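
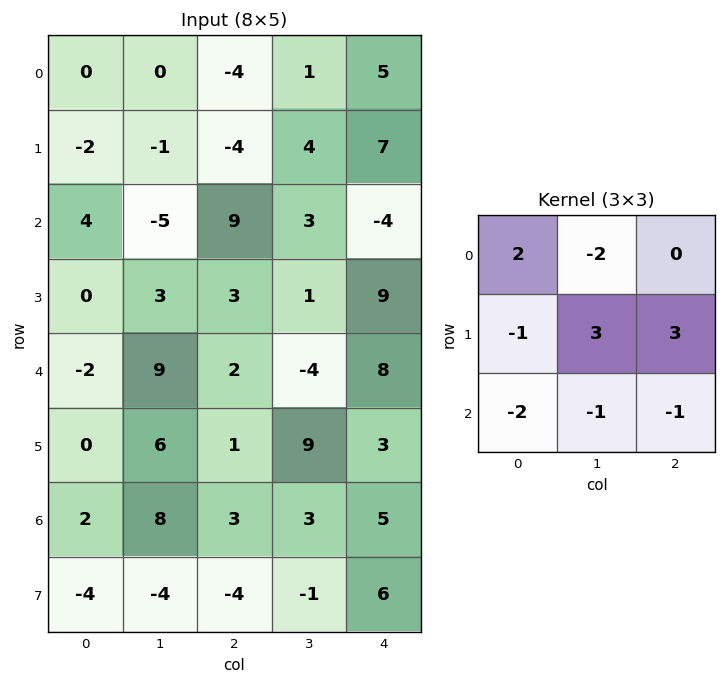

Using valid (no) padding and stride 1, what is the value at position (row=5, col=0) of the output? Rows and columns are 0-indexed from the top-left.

The receptive field on the input at this output position is [0 6 1 / 2 8 3 / -4 -4 -4]. Elementwise product with the kernel and sum: 0·2 + 6·-2 + 2·-1 + 8·3 + 3·3 + -4·-2 + -4·-1 + -4·-1.

35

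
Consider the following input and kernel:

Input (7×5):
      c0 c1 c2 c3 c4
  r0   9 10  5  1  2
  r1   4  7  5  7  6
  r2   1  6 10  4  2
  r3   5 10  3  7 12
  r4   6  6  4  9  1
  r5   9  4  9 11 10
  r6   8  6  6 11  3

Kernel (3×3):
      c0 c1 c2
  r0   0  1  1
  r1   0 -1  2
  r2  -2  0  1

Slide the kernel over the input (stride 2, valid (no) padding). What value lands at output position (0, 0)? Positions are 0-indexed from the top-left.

The receptive field on the input at this output position is [9 10 5 / 4 7 5 / 1 6 10]. Elementwise product with the kernel and sum: 10·1 + 5·1 + 7·-1 + 5·2 + 1·-2 + 10·1.

26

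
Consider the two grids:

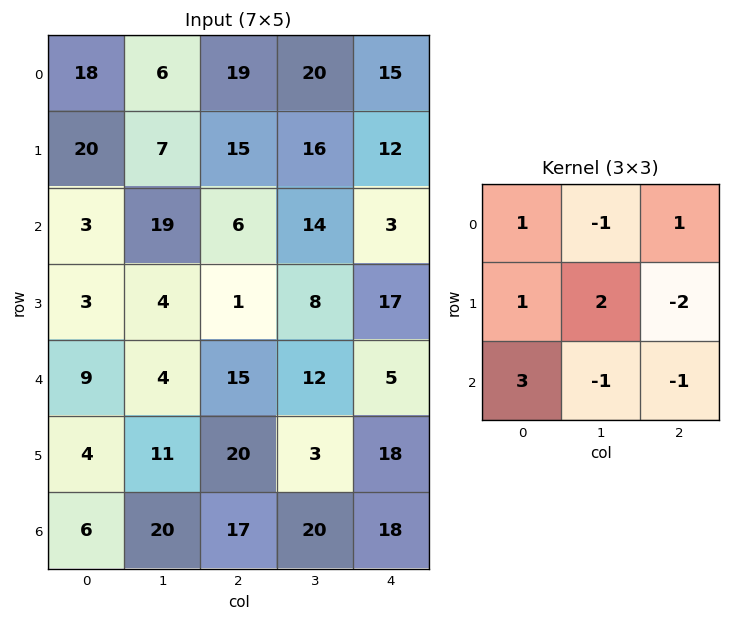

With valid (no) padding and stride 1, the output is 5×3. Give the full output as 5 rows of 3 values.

19 49 38
61 14 17
7 2 6
-32 31 78
-13 69 11

Output[0,0]: The receptive field on the input at this output position is [18 6 19 / 20 7 15 / 3 19 6]. Elementwise product with the kernel and sum: 18·1 + 6·-1 + 19·1 + 20·1 + 7·2 + 15·-2 + 3·3 + 19·-1 + 6·-1.
Output[0,1]: The receptive field on the input at this output position is [6 19 20 / 7 15 16 / 19 6 14]. Elementwise product with the kernel and sum: 6·1 + 19·-1 + 20·1 + 7·1 + 15·2 + 16·-2 + 19·3 + 6·-1 + 14·-1.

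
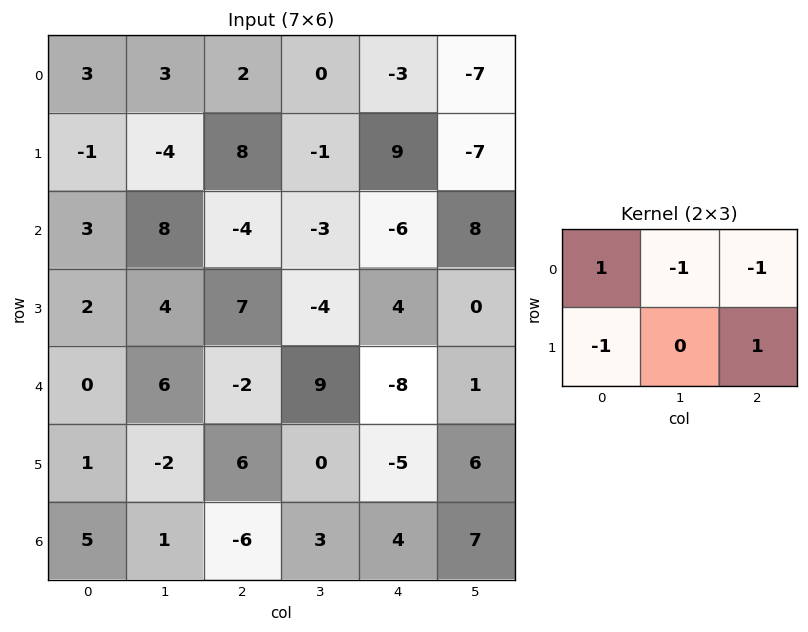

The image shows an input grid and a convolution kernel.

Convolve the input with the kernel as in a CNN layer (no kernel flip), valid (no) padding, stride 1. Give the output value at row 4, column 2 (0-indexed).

-14

The receptive field on the input at this output position is [-2 9 -8 / 6 0 -5]. Elementwise product with the kernel and sum: -2·1 + 9·-1 + -8·-1 + 6·-1 + -5·1.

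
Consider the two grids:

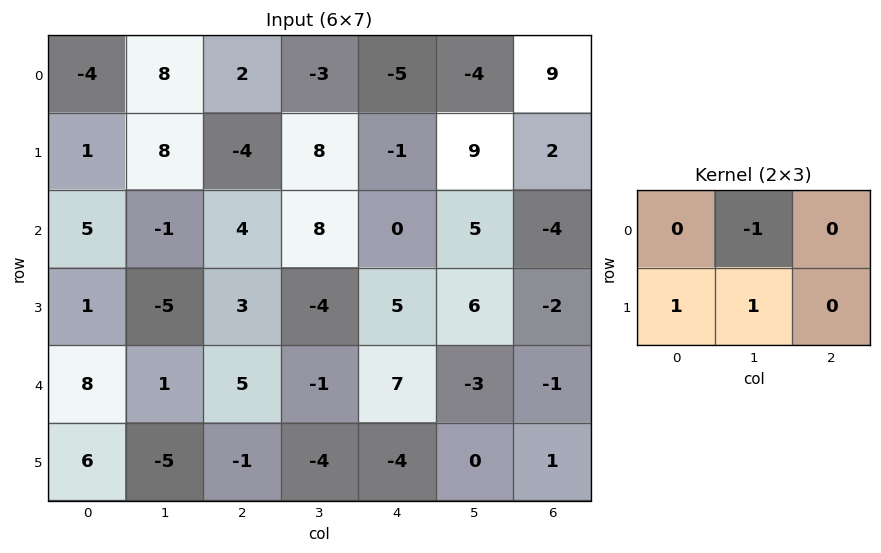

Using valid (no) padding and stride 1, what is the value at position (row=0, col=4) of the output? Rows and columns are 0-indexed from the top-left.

12

The receptive field on the input at this output position is [-5 -4 9 / -1 9 2]. Elementwise product with the kernel and sum: -4·-1 + -1·1 + 9·1.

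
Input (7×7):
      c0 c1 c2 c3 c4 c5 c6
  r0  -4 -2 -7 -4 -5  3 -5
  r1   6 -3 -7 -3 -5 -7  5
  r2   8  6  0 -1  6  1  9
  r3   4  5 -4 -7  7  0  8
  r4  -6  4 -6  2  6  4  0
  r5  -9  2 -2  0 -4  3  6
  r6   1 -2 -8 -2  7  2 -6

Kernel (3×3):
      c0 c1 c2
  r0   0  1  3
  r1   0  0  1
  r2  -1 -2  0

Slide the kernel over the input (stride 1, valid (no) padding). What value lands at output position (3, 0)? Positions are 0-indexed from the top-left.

-8

The receptive field on the input at this output position is [4 5 -4 / -6 4 -6 / -9 2 -2]. Elementwise product with the kernel and sum: 5·1 + -4·3 + -6·1 + -9·-1 + 2·-2.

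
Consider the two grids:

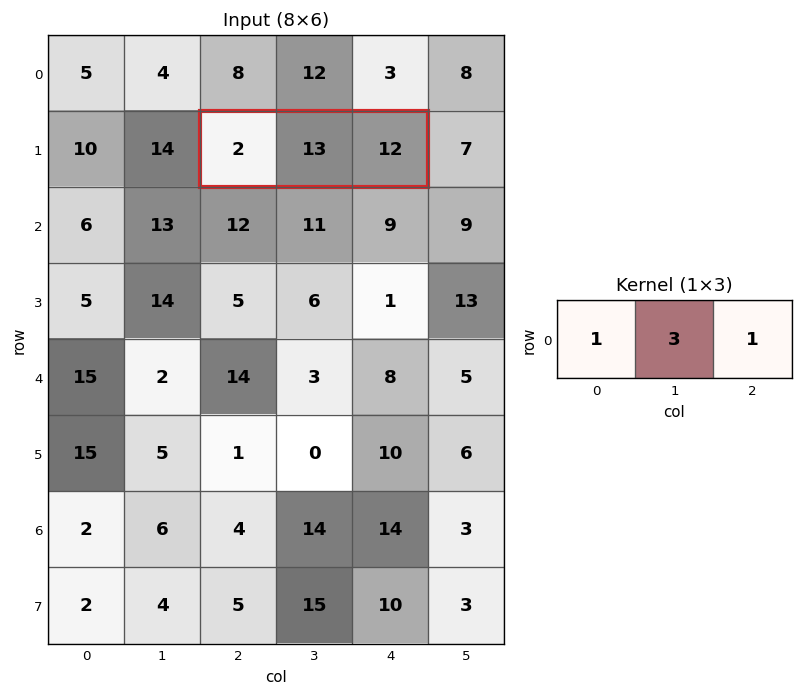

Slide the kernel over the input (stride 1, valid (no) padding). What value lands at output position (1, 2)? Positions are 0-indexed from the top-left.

53

The receptive field on the input at this output position is [2 13 12]. Elementwise product with the kernel and sum: 2·1 + 13·3 + 12·1.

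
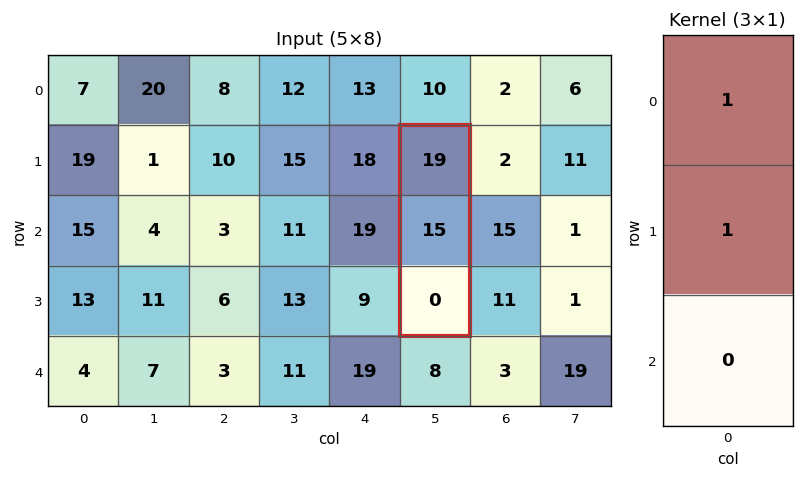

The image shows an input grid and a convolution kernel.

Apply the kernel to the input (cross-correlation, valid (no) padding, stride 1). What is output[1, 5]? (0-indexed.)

34

The receptive field on the input at this output position is [19 / 15 / 0]. Elementwise product with the kernel and sum: 19·1 + 15·1.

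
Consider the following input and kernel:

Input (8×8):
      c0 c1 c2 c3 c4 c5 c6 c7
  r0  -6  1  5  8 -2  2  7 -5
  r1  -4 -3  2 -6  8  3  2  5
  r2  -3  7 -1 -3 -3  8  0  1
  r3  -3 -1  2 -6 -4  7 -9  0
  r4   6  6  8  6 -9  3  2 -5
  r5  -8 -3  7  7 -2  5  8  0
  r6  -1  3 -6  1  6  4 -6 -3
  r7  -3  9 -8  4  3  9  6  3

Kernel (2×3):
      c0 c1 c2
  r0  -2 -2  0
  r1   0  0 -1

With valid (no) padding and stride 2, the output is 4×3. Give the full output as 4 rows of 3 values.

8 -34 -2
-10 12 -1
-31 -26 4
4 7 -26

Output[0,0]: The receptive field on the input at this output position is [-6 1 5 / -4 -3 2]. Elementwise product with the kernel and sum: -6·-2 + 1·-2 + 2·-1.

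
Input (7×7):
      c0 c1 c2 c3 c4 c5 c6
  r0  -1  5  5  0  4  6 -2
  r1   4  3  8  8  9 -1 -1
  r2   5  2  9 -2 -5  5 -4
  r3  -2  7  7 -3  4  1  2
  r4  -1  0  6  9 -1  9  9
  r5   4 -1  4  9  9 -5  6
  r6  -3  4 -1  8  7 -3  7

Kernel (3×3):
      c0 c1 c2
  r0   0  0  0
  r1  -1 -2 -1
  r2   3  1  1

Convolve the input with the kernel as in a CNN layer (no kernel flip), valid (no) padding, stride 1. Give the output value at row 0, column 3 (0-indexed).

-31

The receptive field on the input at this output position is [0 4 6 / 8 9 -1 / -2 -5 5]. Elementwise product with the kernel and sum: 8·-1 + 9·-2 + -1·-1 + -2·3 + -5·1 + 5·1.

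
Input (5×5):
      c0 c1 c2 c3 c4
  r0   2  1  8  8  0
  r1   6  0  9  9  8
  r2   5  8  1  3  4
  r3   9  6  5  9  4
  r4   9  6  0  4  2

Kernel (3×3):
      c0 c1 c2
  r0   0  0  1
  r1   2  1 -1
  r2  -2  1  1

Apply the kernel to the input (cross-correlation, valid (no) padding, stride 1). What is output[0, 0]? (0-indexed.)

10

The receptive field on the input at this output position is [2 1 8 / 6 0 9 / 5 8 1]. Elementwise product with the kernel and sum: 8·1 + 6·2 + 0·1 + 9·-1 + 5·-2 + 8·1 + 1·1.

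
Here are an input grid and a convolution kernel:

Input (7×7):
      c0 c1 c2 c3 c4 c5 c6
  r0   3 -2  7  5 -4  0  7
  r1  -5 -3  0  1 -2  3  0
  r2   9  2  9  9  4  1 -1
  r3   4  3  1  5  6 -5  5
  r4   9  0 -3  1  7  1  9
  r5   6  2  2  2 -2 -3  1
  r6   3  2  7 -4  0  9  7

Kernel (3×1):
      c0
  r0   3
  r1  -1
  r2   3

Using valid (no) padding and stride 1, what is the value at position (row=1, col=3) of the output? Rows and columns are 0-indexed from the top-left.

The receptive field on the input at this output position is [1 / 9 / 5]. Elementwise product with the kernel and sum: 1·3 + 9·-1 + 5·3.

9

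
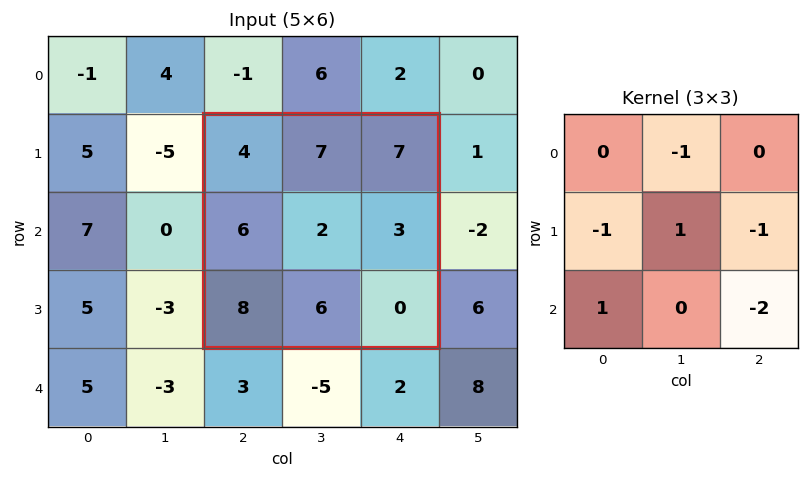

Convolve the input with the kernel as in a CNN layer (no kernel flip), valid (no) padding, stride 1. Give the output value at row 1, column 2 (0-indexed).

-6

The receptive field on the input at this output position is [4 7 7 / 6 2 3 / 8 6 0]. Elementwise product with the kernel and sum: 7·-1 + 6·-1 + 2·1 + 3·-1 + 8·1 + 0·-2.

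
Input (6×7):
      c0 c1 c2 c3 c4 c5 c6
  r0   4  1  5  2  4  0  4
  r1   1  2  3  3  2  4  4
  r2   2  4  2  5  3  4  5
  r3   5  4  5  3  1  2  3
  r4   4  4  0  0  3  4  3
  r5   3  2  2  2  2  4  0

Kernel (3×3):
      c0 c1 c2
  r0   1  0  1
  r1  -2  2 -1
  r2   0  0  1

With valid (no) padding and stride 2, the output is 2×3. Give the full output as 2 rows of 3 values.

10 10 13
-3 3 10

Output[0,0]: The receptive field on the input at this output position is [4 1 5 / 1 2 3 / 2 4 2]. Elementwise product with the kernel and sum: 4·1 + 5·1 + 1·-2 + 2·2 + 3·-1 + 2·1.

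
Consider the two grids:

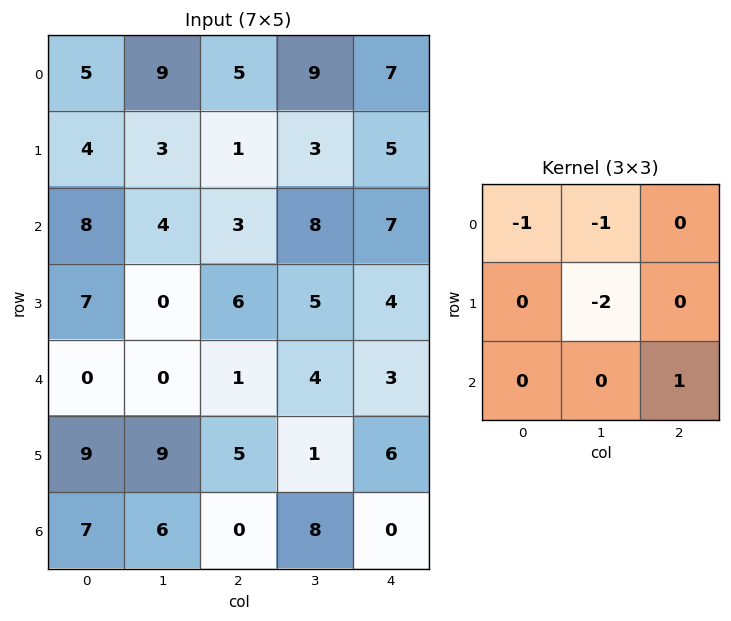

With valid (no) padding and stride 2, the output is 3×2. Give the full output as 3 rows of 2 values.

-17 -13
-11 -18
-18 -7

Output[0,0]: The receptive field on the input at this output position is [5 9 5 / 4 3 1 / 8 4 3]. Elementwise product with the kernel and sum: 5·-1 + 9·-1 + 3·-2 + 3·1.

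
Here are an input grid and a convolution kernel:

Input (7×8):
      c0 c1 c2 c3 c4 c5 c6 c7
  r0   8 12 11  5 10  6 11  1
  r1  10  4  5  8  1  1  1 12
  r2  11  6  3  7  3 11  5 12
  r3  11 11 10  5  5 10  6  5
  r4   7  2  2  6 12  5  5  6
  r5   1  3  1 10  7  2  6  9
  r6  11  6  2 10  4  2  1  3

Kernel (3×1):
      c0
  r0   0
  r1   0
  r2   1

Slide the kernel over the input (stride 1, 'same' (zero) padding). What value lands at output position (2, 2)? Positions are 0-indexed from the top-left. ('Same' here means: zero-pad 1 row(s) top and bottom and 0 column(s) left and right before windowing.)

10

The receptive field on the zero-padded input at this output position is [5 / 3 / 10]. Elementwise product with the kernel and sum: 10·1.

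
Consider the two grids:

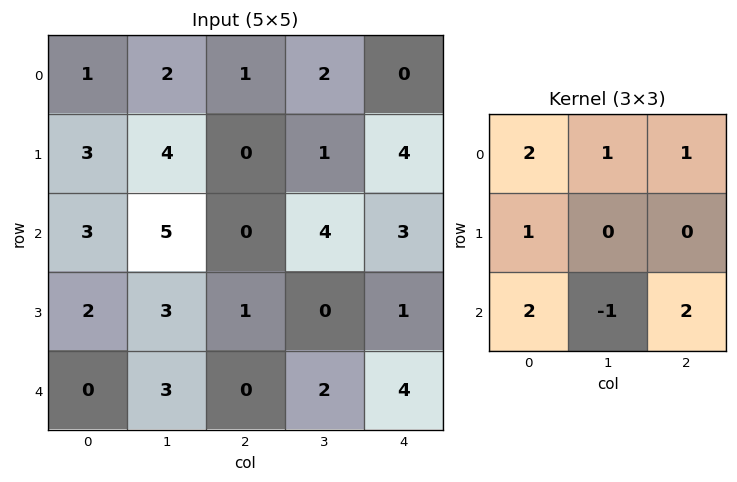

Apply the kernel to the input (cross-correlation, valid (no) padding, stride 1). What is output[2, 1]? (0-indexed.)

The receptive field on the input at this output position is [5 0 4 / 3 1 0 / 3 0 2]. Elementwise product with the kernel and sum: 5·2 + 0·1 + 4·1 + 3·1 + 3·2 + 0·-1 + 2·2.

27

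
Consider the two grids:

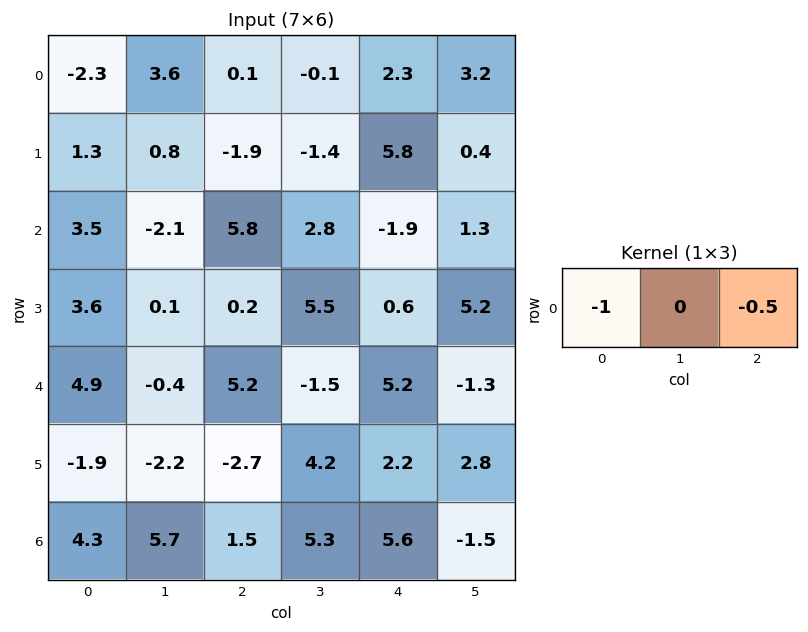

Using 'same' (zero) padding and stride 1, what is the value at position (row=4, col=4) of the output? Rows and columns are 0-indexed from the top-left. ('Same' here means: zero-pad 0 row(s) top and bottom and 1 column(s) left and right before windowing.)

2.15

The receptive field on the zero-padded input at this output position is [-1.5 5.2 -1.3]. Elementwise product with the kernel and sum: -1.5·-1 + -1.3·-0.5.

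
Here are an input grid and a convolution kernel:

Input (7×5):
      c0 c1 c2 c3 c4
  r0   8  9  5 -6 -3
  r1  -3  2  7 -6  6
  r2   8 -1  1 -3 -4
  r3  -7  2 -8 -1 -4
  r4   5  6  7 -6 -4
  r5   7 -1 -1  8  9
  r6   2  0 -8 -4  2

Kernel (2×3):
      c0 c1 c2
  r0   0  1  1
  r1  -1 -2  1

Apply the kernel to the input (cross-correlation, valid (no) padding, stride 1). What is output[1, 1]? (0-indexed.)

-3

The receptive field on the input at this output position is [2 7 -6 / -1 1 -3]. Elementwise product with the kernel and sum: 7·1 + -6·1 + -1·-1 + 1·-2 + -3·1.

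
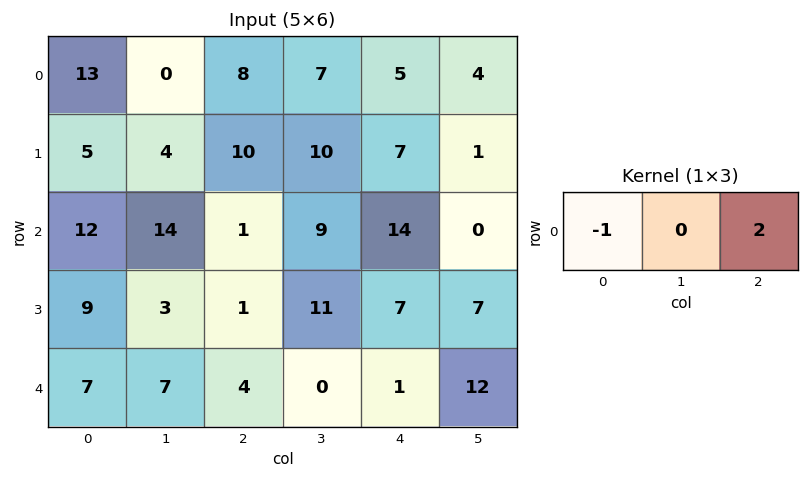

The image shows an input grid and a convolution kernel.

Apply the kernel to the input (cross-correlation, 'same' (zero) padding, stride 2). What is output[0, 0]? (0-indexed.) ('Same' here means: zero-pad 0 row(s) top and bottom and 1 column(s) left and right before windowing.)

The receptive field on the zero-padded input at this output position is [0 13 0]. Elementwise product with the kernel and sum: 0·-1 + 0·2.

0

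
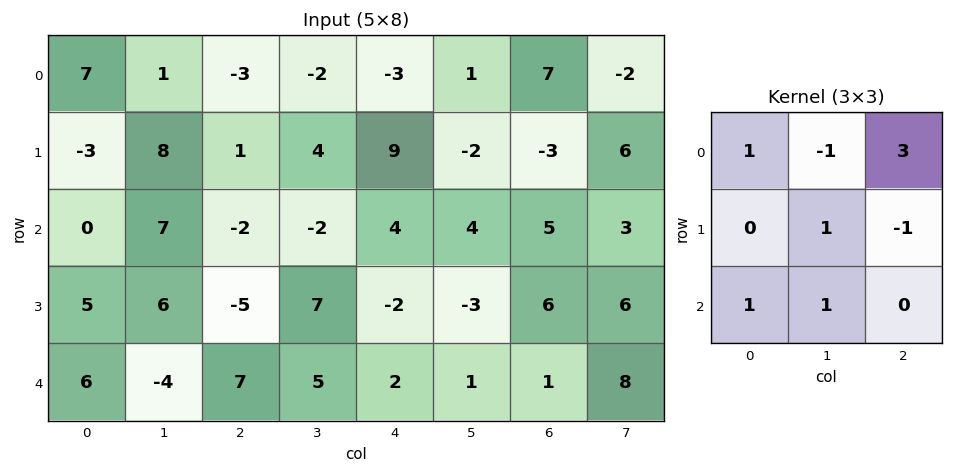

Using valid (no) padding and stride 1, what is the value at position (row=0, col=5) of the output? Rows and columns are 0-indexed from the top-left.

The receptive field on the input at this output position is [1 7 -2 / -2 -3 6 / 4 5 3]. Elementwise product with the kernel and sum: 1·1 + 7·-1 + -2·3 + -3·1 + 6·-1 + 4·1 + 5·1.

-12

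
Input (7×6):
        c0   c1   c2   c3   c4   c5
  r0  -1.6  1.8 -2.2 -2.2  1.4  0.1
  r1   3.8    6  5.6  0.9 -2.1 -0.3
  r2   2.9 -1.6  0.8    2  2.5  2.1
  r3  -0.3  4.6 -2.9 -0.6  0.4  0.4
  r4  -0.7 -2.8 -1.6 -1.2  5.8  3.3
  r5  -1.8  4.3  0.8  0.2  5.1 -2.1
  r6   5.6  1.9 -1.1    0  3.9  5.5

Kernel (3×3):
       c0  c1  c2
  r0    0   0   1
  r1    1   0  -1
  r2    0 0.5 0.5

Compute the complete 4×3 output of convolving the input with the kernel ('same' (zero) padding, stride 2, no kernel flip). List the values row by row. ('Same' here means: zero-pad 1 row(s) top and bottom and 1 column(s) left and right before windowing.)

3.1 7.25 -3.5
9.75 -4.45 -0
8.65 -1.7 -2.6
2.4 2.1 -7.6

Output[0,0]: The receptive field on the zero-padded input at this output position is [0 0 0 / 0 -1.6 1.8 / 0 3.8 6]. Elementwise product with the kernel and sum: 0·1 + 0·1 + 1.8·-1 + 3.8·0.5 + 6·0.5.
Output[0,1]: The receptive field on the zero-padded input at this output position is [0 0 0 / 1.8 -2.2 -2.2 / 6 5.6 0.9]. Elementwise product with the kernel and sum: 0·1 + 1.8·1 + -2.2·-1 + 5.6·0.5 + 0.9·0.5.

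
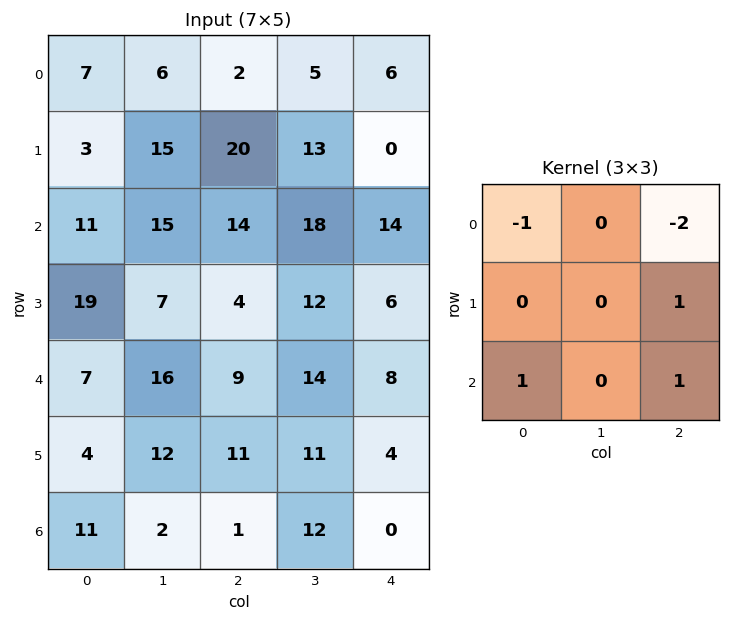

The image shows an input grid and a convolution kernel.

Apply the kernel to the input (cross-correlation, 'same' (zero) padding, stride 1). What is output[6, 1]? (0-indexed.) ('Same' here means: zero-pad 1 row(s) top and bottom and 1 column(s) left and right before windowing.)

-25

The receptive field on the zero-padded input at this output position is [4 12 11 / 11 2 1 / 0 0 0]. Elementwise product with the kernel and sum: 4·-1 + 11·-2 + 1·1 + 0·1 + 0·1.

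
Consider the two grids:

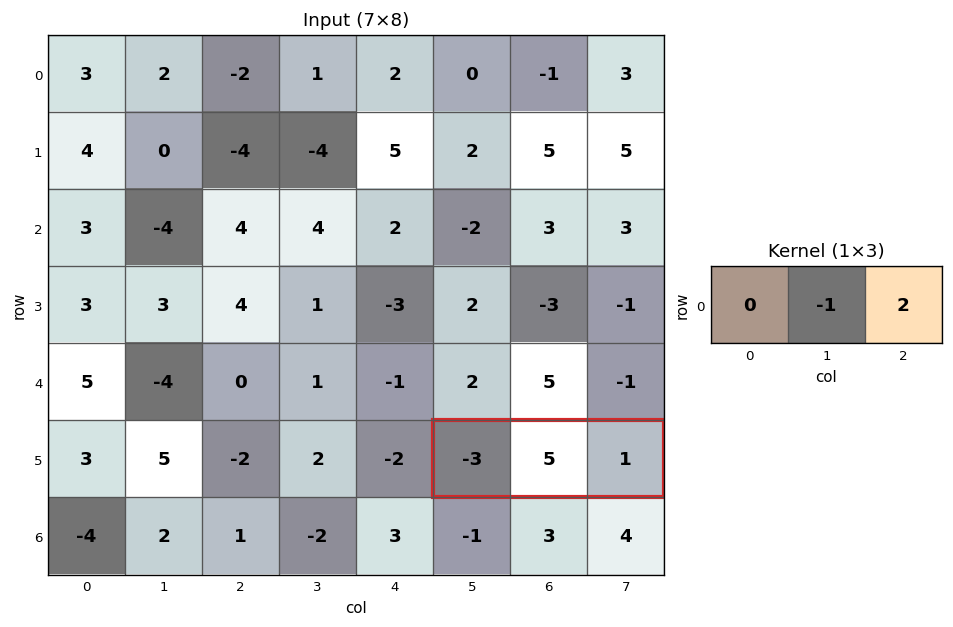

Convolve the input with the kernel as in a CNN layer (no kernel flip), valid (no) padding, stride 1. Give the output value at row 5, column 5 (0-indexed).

The receptive field on the input at this output position is [-3 5 1]. Elementwise product with the kernel and sum: 5·-1 + 1·2.

-3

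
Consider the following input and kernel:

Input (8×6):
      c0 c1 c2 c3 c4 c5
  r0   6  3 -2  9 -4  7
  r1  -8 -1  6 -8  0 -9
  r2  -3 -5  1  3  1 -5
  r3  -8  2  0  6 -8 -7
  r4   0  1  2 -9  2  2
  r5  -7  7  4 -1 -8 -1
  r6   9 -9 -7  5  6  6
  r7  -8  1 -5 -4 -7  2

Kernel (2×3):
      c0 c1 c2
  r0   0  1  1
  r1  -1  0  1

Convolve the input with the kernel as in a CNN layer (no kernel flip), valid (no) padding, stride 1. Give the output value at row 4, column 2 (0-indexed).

-19

The receptive field on the input at this output position is [2 -9 2 / 4 -1 -8]. Elementwise product with the kernel and sum: -9·1 + 2·1 + 4·-1 + -8·1.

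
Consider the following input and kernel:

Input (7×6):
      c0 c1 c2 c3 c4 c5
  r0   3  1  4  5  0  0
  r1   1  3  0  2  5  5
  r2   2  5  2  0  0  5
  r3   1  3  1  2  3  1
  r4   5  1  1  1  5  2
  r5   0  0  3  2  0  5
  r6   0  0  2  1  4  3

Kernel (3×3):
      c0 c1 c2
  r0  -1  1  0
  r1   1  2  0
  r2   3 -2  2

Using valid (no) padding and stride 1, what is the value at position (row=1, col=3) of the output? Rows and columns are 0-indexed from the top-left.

5

The receptive field on the input at this output position is [2 5 5 / 0 0 5 / 2 3 1]. Elementwise product with the kernel and sum: 2·-1 + 5·1 + 0·1 + 0·2 + 2·3 + 3·-2 + 1·2.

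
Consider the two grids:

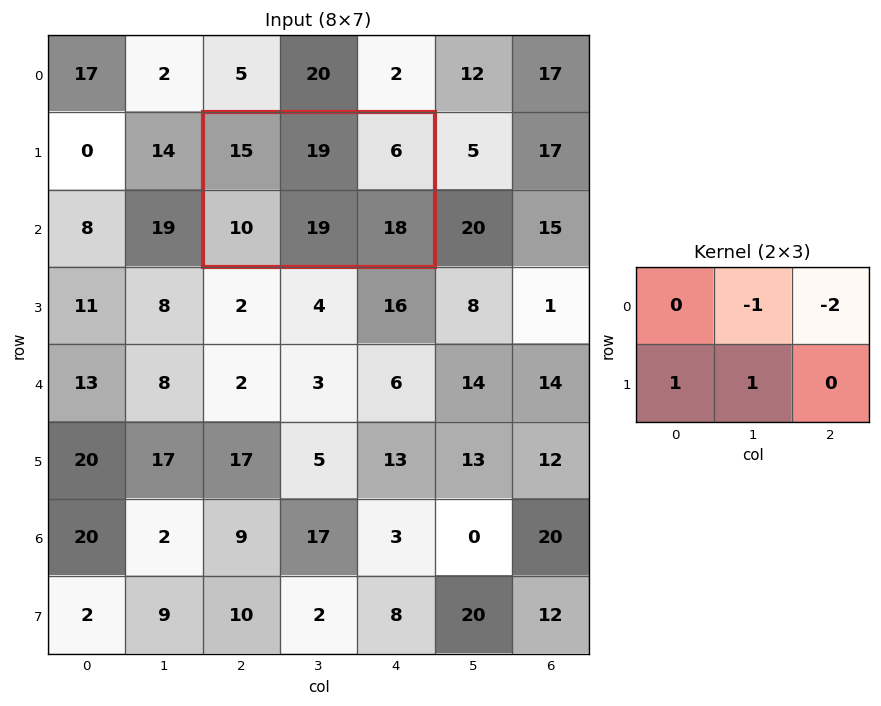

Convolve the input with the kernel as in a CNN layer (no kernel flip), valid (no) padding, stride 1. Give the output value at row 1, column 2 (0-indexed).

The receptive field on the input at this output position is [15 19 6 / 10 19 18]. Elementwise product with the kernel and sum: 19·-1 + 6·-2 + 10·1 + 19·1.

-2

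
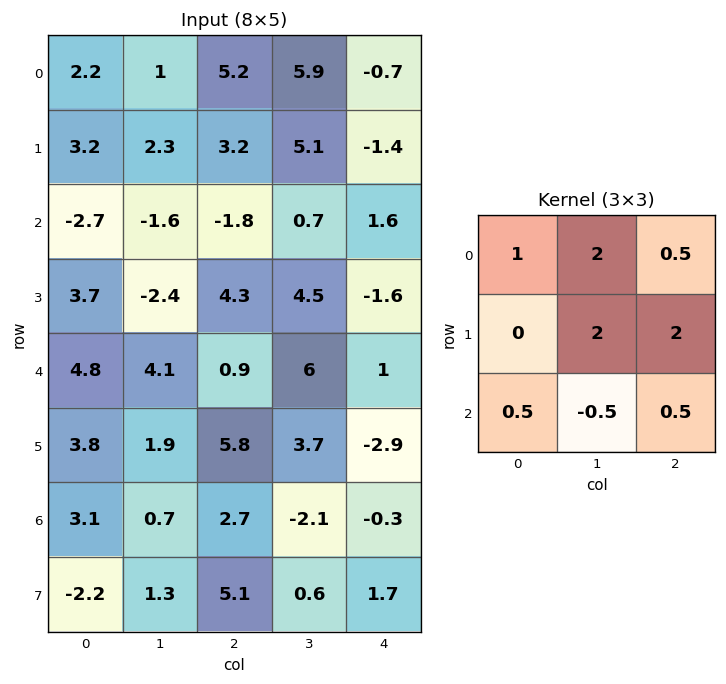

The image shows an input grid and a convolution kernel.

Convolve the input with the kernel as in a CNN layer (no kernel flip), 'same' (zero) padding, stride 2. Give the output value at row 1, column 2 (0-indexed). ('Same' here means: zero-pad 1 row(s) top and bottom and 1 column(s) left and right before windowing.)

The receptive field on the zero-padded input at this output position is [5.1 -1.4 0 / 0.7 1.6 0 / 4.5 -1.6 0]. Elementwise product with the kernel and sum: 5.1·1 + -1.4·2 + 0·0.5 + 1.6·2 + 0·2 + 4.5·0.5 + -1.6·-0.5 + 0·0.5.

8.55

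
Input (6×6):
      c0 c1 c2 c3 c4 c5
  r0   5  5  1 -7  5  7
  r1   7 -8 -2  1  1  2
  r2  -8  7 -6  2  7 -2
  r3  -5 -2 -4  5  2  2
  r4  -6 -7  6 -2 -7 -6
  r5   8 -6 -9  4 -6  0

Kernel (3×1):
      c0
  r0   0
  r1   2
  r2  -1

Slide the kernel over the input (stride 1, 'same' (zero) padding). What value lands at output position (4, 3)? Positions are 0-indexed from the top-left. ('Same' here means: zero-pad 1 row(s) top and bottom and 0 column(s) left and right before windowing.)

The receptive field on the zero-padded input at this output position is [5 / -2 / 4]. Elementwise product with the kernel and sum: -2·2 + 4·-1.

-8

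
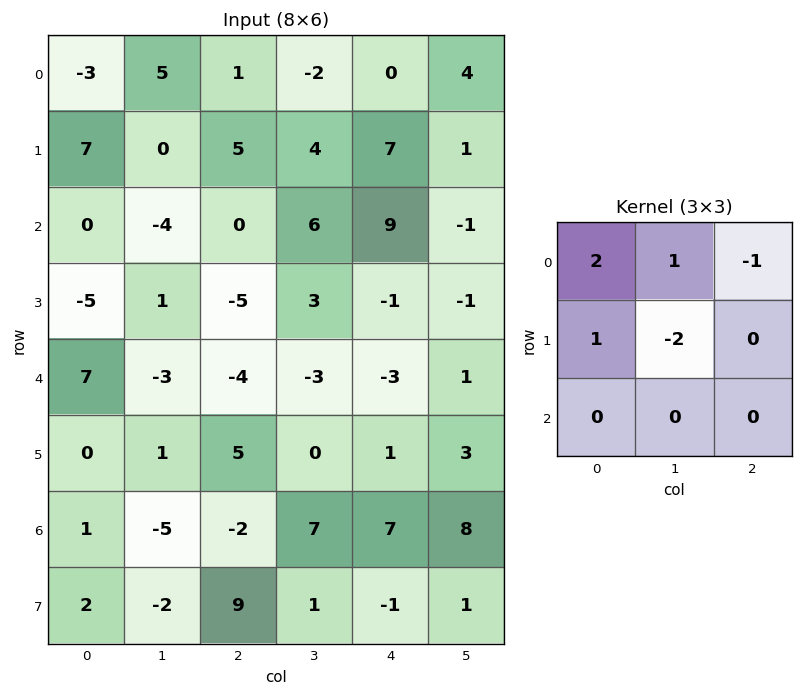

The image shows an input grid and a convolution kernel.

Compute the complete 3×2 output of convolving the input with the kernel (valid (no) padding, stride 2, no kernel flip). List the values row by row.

Output[0,0]: The receptive field on the input at this output position is [-3 5 1 / 7 0 5 / 0 -4 0]. Elementwise product with the kernel and sum: -3·2 + 5·1 + 1·-1 + 7·1 + 0·-2.
Output[0,1]: The receptive field on the input at this output position is [1 -2 0 / 5 4 7 / 0 6 9]. Elementwise product with the kernel and sum: 1·2 + -2·1 + 0·-1 + 5·1 + 4·-2.

5 -3
-11 -14
13 -3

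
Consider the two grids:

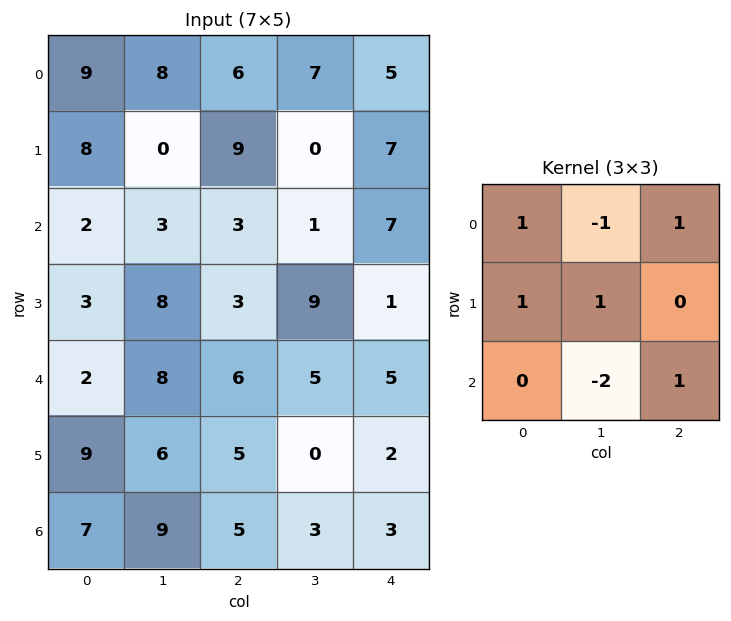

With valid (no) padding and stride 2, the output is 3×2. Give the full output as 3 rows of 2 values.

Output[0,0]: The receptive field on the input at this output position is [9 8 6 / 8 0 9 / 2 3 3]. Elementwise product with the kernel and sum: 9·1 + 8·-1 + 6·1 + 8·1 + 0·1 + 3·-2 + 3·1.
Output[0,1]: The receptive field on the input at this output position is [6 7 5 / 9 0 7 / 3 1 7]. Elementwise product with the kernel and sum: 6·1 + 7·-1 + 5·1 + 9·1 + 0·1 + 1·-2 + 7·1.

12 18
3 16
2 8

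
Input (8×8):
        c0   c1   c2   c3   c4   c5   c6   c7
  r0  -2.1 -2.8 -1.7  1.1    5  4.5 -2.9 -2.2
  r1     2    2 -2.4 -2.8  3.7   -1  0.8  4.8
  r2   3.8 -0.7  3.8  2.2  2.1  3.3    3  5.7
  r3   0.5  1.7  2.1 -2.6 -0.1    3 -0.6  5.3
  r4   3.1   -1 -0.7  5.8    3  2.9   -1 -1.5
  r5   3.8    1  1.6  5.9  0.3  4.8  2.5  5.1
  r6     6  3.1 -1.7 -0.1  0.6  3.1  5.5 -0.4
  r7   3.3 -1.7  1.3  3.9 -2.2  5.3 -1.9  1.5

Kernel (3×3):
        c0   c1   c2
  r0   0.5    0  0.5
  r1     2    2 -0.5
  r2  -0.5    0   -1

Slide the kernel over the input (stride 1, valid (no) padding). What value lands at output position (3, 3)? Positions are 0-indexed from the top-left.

8.6

The receptive field on the input at this output position is [-2.6 -0.1 3 / 5.8 3 2.9 / 5.9 0.3 4.8]. Elementwise product with the kernel and sum: -2.6·0.5 + 3·0.5 + 5.8·2 + 3·2 + 2.9·-0.5 + 5.9·-0.5 + 4.8·-1.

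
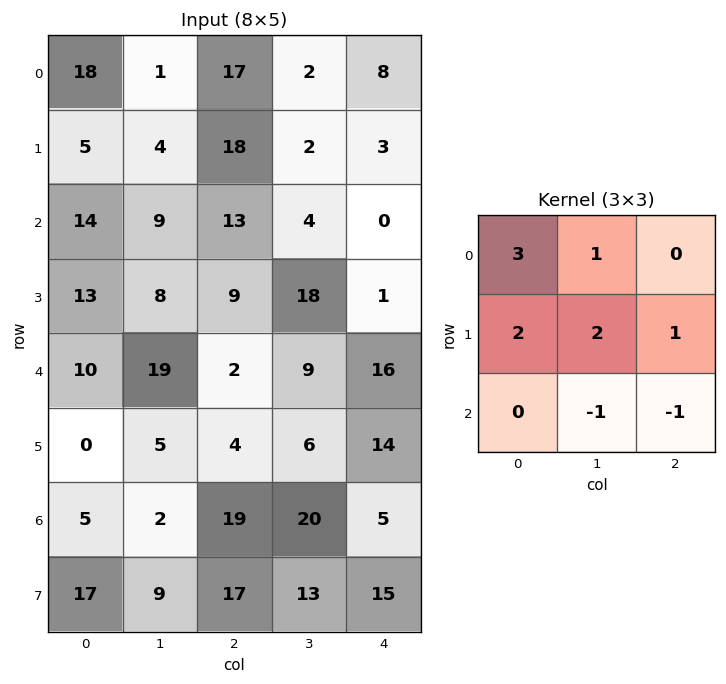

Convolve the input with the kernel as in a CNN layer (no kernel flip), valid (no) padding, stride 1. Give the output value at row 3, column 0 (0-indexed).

98

The receptive field on the input at this output position is [13 8 9 / 10 19 2 / 0 5 4]. Elementwise product with the kernel and sum: 13·3 + 8·1 + 10·2 + 19·2 + 2·1 + 5·-1 + 4·-1.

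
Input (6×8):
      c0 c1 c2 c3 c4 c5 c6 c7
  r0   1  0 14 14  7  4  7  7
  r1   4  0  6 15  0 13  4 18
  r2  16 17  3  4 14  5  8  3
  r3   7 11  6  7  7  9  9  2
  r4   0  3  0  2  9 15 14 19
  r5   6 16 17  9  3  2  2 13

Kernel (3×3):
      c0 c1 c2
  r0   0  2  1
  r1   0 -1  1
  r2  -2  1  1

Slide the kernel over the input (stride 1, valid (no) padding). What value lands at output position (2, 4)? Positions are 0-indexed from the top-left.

The receptive field on the input at this output position is [14 5 8 / 7 9 9 / 9 15 14]. Elementwise product with the kernel and sum: 5·2 + 8·1 + 9·-1 + 9·1 + 9·-2 + 15·1 + 14·1.

29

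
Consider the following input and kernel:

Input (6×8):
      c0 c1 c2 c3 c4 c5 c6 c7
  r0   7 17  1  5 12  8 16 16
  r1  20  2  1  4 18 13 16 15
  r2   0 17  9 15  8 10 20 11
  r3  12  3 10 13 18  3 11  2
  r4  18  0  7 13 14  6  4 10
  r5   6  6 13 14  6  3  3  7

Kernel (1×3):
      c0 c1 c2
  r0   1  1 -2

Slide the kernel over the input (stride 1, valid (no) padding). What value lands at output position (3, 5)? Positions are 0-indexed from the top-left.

10

The receptive field on the input at this output position is [3 11 2]. Elementwise product with the kernel and sum: 3·1 + 11·1 + 2·-2.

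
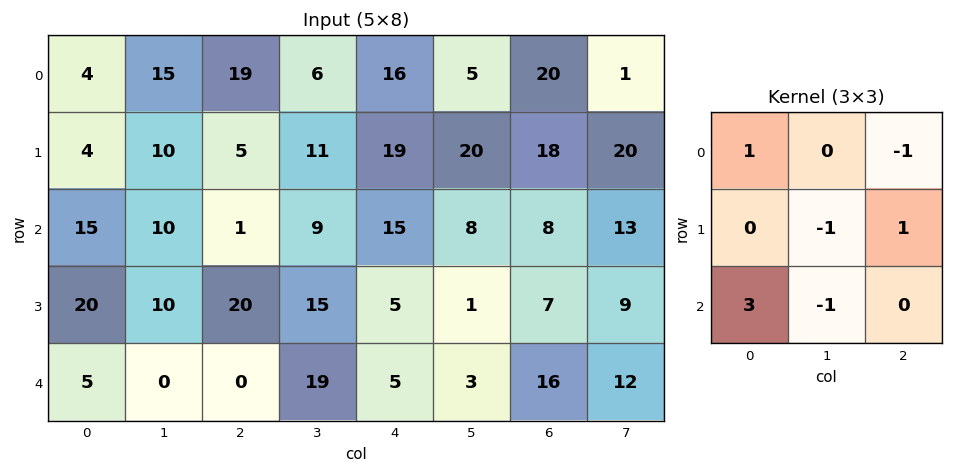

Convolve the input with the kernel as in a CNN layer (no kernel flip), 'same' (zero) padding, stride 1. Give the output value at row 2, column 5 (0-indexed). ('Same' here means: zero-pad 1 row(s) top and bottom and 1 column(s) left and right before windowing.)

The receptive field on the zero-padded input at this output position is [19 20 18 / 15 8 8 / 5 1 7]. Elementwise product with the kernel and sum: 19·1 + 18·-1 + 8·-1 + 8·1 + 5·3 + 1·-1.

15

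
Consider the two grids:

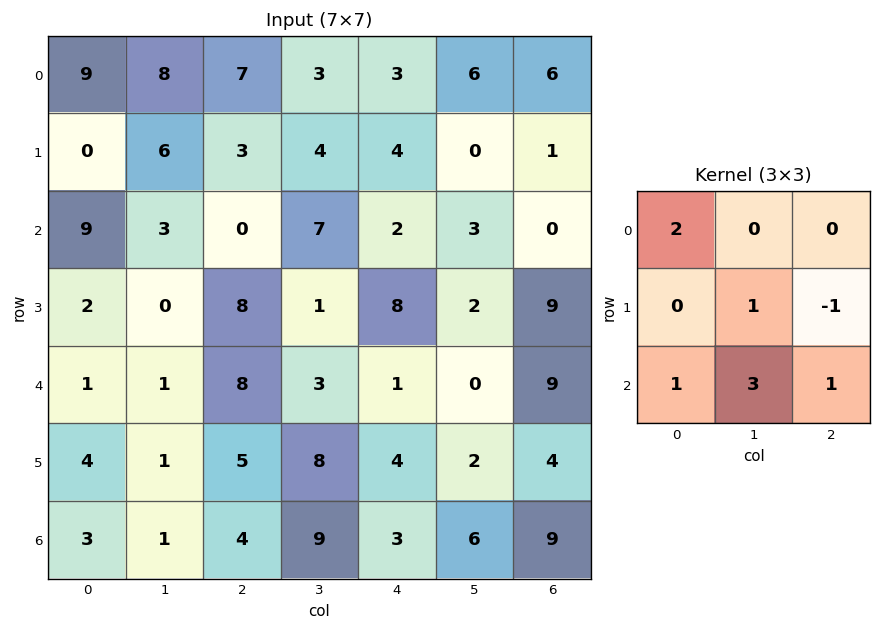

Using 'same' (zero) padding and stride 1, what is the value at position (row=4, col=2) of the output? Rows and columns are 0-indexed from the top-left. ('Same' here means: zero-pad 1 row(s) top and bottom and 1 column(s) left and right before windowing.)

29

The receptive field on the zero-padded input at this output position is [0 8 1 / 1 8 3 / 1 5 8]. Elementwise product with the kernel and sum: 0·2 + 8·1 + 3·-1 + 1·1 + 5·3 + 8·1.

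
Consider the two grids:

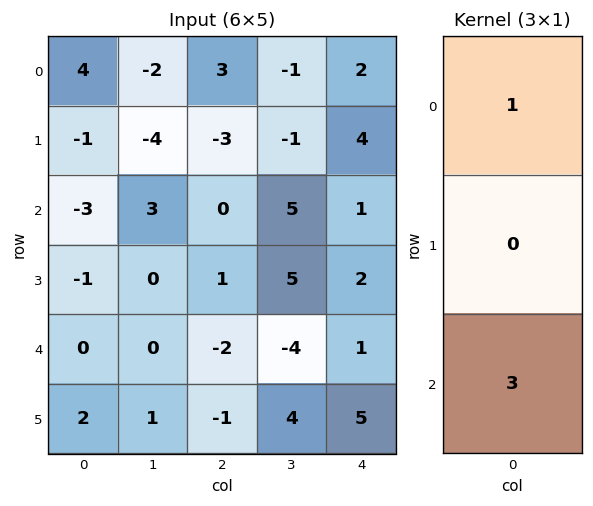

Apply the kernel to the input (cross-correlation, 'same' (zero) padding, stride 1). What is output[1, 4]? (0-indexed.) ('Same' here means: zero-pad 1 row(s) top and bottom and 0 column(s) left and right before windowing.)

5

The receptive field on the zero-padded input at this output position is [2 / 4 / 1]. Elementwise product with the kernel and sum: 2·1 + 1·3.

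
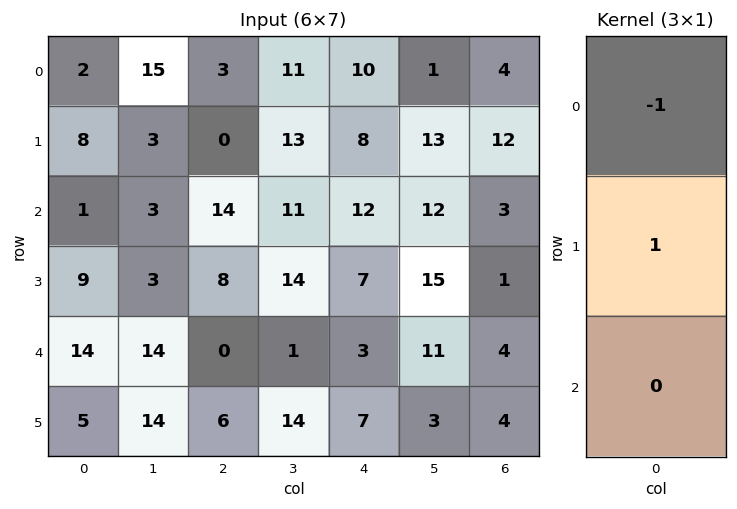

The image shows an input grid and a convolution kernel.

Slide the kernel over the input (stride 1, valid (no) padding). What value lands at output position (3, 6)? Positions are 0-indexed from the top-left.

The receptive field on the input at this output position is [1 / 4 / 4]. Elementwise product with the kernel and sum: 1·-1 + 4·1.

3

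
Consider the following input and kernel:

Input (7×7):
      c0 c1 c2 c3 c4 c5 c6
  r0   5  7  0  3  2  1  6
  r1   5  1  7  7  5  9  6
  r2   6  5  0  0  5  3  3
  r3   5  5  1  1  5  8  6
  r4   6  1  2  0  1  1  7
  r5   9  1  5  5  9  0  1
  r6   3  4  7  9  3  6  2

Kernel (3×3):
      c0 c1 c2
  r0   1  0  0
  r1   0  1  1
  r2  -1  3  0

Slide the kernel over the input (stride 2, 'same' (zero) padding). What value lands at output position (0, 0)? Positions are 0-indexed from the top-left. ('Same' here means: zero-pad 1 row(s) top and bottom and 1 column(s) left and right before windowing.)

27

The receptive field on the zero-padded input at this output position is [0 0 0 / 0 5 7 / 0 5 1]. Elementwise product with the kernel and sum: 0·1 + 5·1 + 7·1 + 0·-1 + 5·3.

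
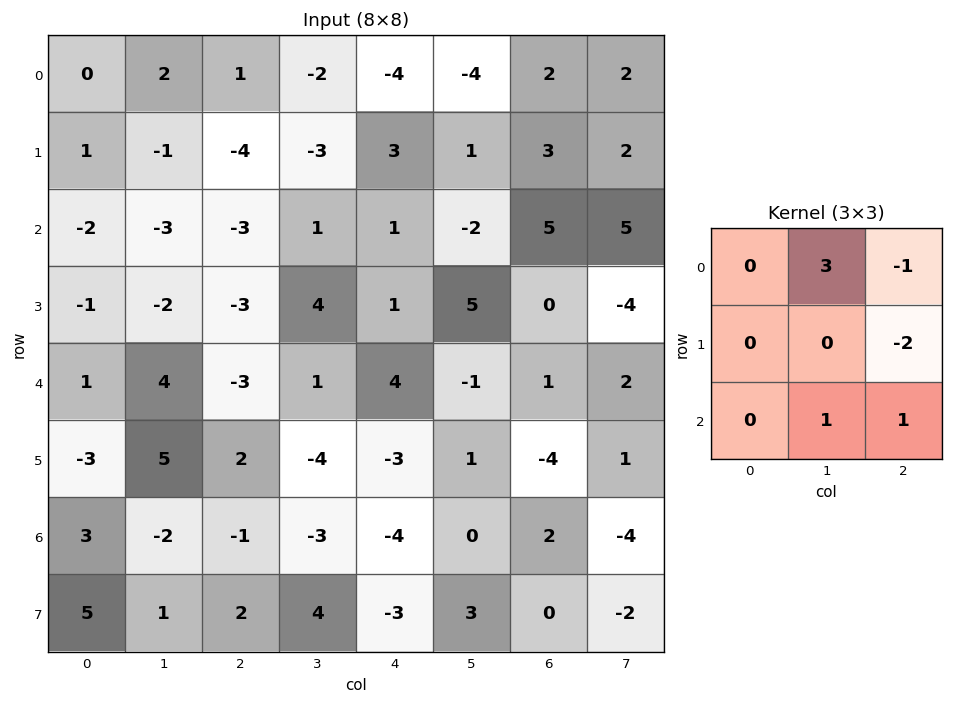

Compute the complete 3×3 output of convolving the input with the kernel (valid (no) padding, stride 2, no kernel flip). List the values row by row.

7 -6 -17
1 5 -11
8 -2 6

Output[0,0]: The receptive field on the input at this output position is [0 2 1 / 1 -1 -4 / -2 -3 -3]. Elementwise product with the kernel and sum: 2·3 + 1·-1 + -4·-2 + -3·1 + -3·1.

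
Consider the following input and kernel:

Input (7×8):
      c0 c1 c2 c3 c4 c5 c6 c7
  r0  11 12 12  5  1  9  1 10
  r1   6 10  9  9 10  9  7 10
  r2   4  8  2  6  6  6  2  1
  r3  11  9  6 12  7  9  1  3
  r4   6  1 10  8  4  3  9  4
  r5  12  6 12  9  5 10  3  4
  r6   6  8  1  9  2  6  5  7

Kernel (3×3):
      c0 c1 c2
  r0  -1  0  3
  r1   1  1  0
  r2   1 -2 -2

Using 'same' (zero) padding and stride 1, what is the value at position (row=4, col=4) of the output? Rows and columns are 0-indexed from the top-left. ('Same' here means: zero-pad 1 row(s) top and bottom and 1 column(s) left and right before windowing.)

6

The receptive field on the zero-padded input at this output position is [12 7 9 / 8 4 3 / 9 5 10]. Elementwise product with the kernel and sum: 12·-1 + 9·3 + 8·1 + 4·1 + 9·1 + 5·-2 + 10·-2.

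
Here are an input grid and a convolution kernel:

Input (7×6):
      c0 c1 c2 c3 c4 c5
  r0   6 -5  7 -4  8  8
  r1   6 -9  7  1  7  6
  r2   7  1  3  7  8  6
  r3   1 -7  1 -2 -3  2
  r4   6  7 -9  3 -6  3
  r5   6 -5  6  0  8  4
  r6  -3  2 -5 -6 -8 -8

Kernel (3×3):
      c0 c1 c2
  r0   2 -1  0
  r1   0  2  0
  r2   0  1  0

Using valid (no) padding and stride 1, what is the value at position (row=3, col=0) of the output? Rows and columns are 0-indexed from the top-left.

18

The receptive field on the input at this output position is [1 -7 1 / 6 7 -9 / 6 -5 6]. Elementwise product with the kernel and sum: 1·2 + -7·-1 + 7·2 + -5·1.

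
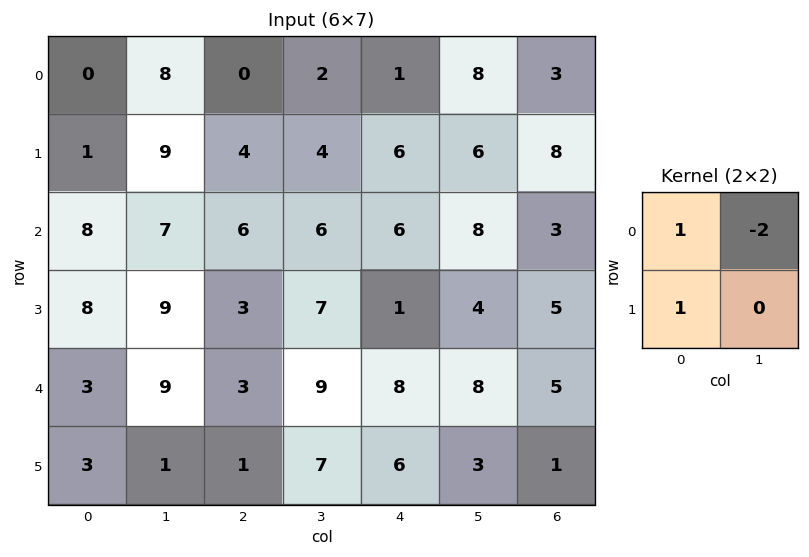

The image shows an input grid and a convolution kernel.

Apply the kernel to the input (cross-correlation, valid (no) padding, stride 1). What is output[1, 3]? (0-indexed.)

-2

The receptive field on the input at this output position is [4 6 / 6 6]. Elementwise product with the kernel and sum: 4·1 + 6·-2 + 6·1.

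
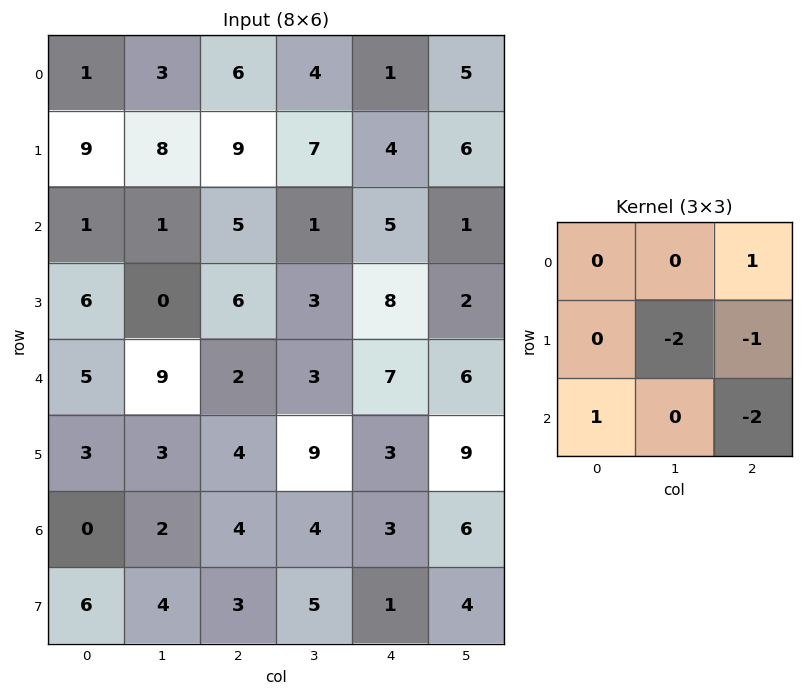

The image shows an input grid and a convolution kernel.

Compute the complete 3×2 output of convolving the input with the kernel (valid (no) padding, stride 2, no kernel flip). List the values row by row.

Output[0,0]: The receptive field on the input at this output position is [1 3 6 / 9 8 9 / 1 1 5]. Elementwise product with the kernel and sum: 6·1 + 8·-2 + 9·-1 + 1·1 + 5·-2.

-28 -22
0 -21
-16 -16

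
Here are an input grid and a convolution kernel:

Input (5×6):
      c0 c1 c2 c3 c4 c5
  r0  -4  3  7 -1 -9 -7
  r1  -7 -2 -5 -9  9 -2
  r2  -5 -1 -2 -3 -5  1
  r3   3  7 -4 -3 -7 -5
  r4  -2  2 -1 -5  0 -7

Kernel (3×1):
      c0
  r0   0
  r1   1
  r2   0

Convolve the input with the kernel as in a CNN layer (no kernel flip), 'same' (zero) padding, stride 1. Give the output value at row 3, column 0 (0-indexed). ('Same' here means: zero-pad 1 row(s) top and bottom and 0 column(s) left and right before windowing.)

The receptive field on the zero-padded input at this output position is [-5 / 3 / -2]. Elementwise product with the kernel and sum: 3·1.

3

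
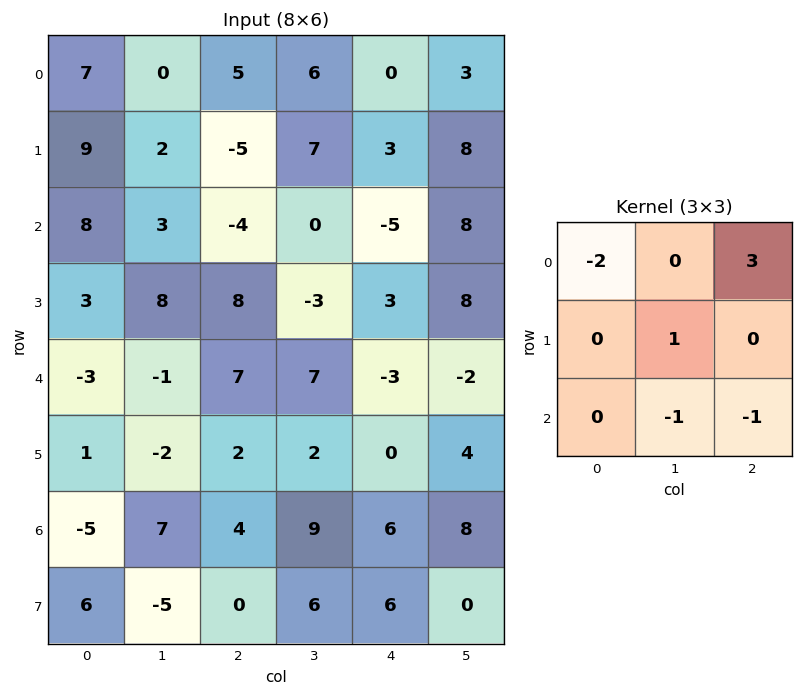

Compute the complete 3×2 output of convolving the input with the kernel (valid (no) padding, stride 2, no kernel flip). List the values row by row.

Output[0,0]: The receptive field on the input at this output position is [7 0 5 / 9 2 -5 / 8 3 -4]. Elementwise product with the kernel and sum: 7·-2 + 5·3 + 2·1 + 3·-1 + -4·-1.

4 2
-26 -14
14 -36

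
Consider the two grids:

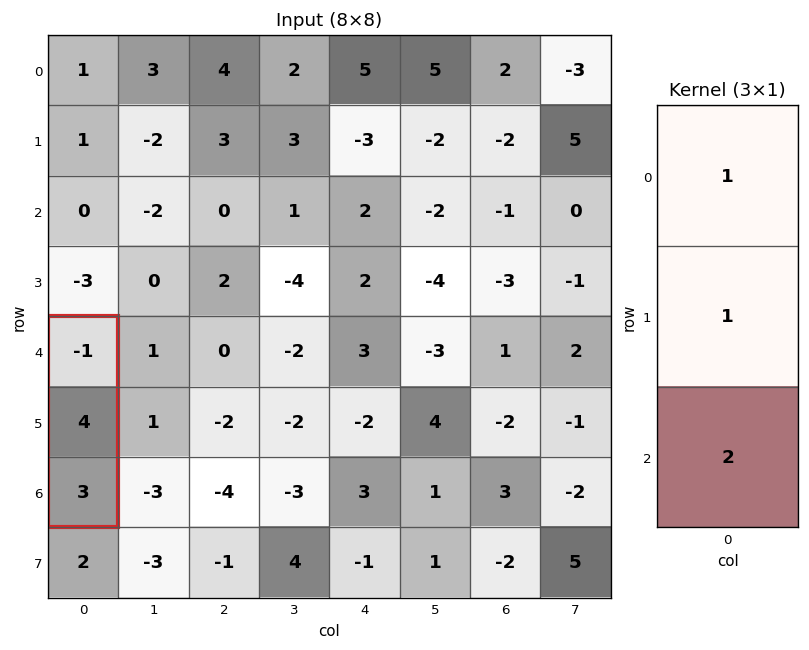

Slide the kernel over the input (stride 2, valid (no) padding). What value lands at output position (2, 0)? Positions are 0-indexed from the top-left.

9

The receptive field on the input at this output position is [-1 / 4 / 3]. Elementwise product with the kernel and sum: -1·1 + 4·1 + 3·2.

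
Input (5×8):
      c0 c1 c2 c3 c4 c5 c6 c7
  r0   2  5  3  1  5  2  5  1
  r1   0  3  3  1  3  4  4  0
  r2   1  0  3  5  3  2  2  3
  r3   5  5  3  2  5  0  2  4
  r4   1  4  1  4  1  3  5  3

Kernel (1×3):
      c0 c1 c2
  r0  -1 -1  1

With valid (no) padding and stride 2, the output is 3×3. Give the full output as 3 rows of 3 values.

-4 1 -2
2 -5 -3
-4 -4 1

Output[0,0]: The receptive field on the input at this output position is [2 5 3]. Elementwise product with the kernel and sum: 2·-1 + 5·-1 + 3·1.
Output[0,1]: The receptive field on the input at this output position is [3 1 5]. Elementwise product with the kernel and sum: 3·-1 + 1·-1 + 5·1.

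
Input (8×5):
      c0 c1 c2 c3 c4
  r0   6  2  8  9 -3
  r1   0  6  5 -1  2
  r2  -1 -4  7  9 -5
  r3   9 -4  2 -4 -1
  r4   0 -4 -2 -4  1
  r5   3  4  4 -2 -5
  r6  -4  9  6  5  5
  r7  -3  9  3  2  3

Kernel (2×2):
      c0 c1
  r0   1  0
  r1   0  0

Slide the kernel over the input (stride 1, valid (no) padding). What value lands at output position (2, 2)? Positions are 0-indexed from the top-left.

7

The receptive field on the input at this output position is [7 9 / 2 -4]. Elementwise product with the kernel and sum: 7·1.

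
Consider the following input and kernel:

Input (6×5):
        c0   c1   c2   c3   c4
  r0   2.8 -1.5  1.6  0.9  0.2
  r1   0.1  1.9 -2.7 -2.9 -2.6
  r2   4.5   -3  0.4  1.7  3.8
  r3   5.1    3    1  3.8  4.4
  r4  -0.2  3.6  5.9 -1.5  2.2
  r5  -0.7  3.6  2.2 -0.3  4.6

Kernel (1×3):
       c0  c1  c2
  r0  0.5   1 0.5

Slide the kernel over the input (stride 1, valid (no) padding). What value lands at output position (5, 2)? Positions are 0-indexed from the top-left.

3.1

The receptive field on the input at this output position is [2.2 -0.3 4.6]. Elementwise product with the kernel and sum: 2.2·0.5 + -0.3·1 + 4.6·0.5.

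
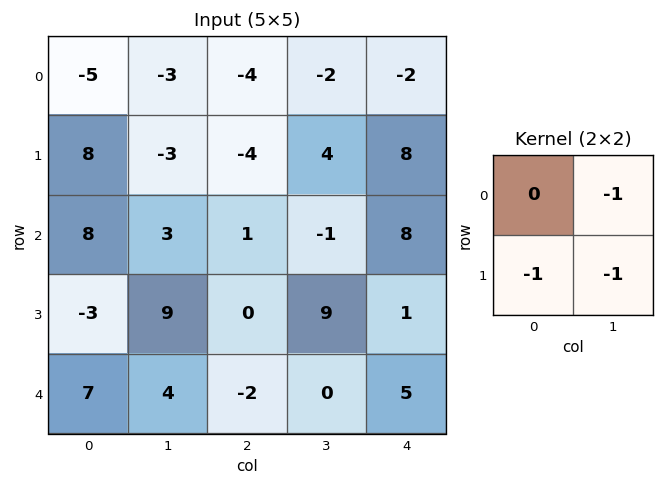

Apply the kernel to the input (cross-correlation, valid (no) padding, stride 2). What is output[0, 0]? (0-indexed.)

The receptive field on the input at this output position is [-5 -3 / 8 -3]. Elementwise product with the kernel and sum: -3·-1 + 8·-1 + -3·-1.

-2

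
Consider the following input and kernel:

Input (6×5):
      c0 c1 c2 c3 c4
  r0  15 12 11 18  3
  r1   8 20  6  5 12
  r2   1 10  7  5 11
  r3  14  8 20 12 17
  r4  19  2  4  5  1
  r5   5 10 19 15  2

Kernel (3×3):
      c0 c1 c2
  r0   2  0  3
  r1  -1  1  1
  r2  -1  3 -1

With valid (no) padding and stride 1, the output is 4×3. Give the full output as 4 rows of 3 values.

Output[0,0]: The receptive field on the input at this output position is [15 12 11 / 8 20 6 / 1 10 7]. Elementwise product with the kernel and sum: 15·2 + 11·3 + 8·-1 + 20·1 + 6·1 + 1·-1 + 10·3 + 7·-1.

103 75 39
40 97 56
20 64 66
81 91 117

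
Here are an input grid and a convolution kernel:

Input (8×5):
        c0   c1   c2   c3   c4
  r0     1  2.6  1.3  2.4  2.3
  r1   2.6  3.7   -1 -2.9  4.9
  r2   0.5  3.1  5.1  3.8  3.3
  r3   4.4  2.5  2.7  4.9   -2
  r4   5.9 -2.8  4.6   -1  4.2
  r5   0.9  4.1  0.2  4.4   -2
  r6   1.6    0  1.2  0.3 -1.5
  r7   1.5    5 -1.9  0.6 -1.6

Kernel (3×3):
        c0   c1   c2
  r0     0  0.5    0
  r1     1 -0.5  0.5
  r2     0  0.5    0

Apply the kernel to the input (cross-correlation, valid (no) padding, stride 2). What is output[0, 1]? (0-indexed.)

6

The receptive field on the input at this output position is [1.3 2.4 2.3 / -1 -2.9 4.9 / 5.1 3.8 3.3]. Elementwise product with the kernel and sum: 2.4·0.5 + -1·1 + -2.9·-0.5 + 4.9·0.5 + 3.8·0.5.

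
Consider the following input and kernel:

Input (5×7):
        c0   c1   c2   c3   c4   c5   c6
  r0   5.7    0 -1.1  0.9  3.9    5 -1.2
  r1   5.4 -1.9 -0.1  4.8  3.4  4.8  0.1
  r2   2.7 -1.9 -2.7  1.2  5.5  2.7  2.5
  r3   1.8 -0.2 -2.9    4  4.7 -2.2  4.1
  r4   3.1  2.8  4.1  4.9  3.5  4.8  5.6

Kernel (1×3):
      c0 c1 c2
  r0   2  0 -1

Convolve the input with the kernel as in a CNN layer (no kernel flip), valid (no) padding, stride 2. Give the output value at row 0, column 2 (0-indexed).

The receptive field on the input at this output position is [3.9 5 -1.2]. Elementwise product with the kernel and sum: 3.9·2 + -1.2·-1.

9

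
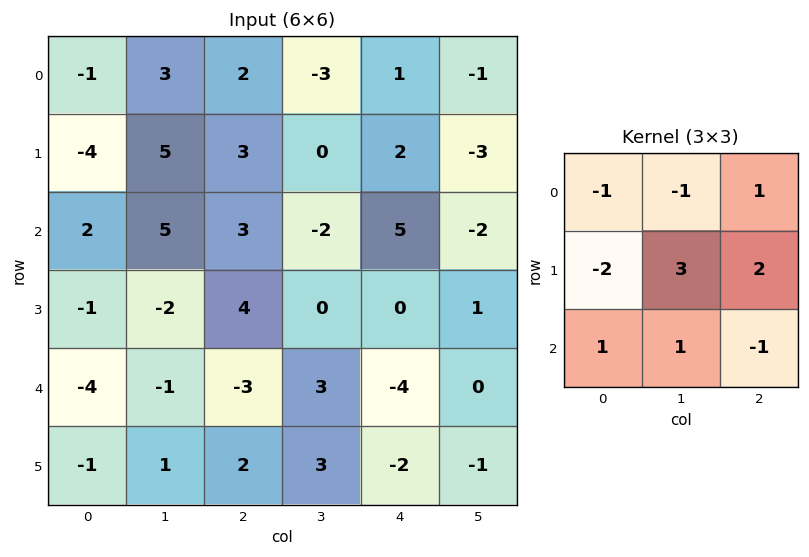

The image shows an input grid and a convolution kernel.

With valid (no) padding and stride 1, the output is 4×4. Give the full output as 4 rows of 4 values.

Output[0,0]: The receptive field on the input at this output position is [-1 3 2 / -4 5 3 / 2 5 3]. Elementwise product with the kernel and sum: -1·-1 + 3·-1 + 2·1 + -4·-2 + 5·3 + 3·2 + 2·1 + 5·1 + 3·-1.
Output[0,1]: The receptive field on the input at this output position is [3 2 -3 / 5 3 0 / 5 3 -2]. Elementwise product with the kernel and sum: 3·-1 + 2·-1 + -3·1 + 5·-2 + 3·3 + 0·2 + 5·1 + 3·1 + -2·-1.

33 1 -4 6
12 -11 1 9
-2 -1 0 -4
4 -3 10 -15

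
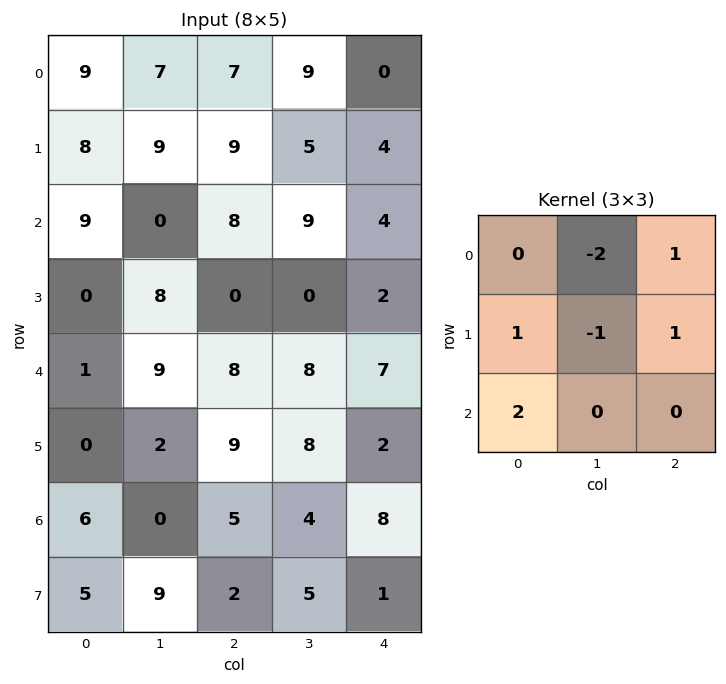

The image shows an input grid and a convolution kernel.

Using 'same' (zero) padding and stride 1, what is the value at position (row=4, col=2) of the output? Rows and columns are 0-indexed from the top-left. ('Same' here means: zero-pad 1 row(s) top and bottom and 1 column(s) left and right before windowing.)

13

The receptive field on the zero-padded input at this output position is [8 0 0 / 9 8 8 / 2 9 8]. Elementwise product with the kernel and sum: 0·-2 + 0·1 + 9·1 + 8·-1 + 8·1 + 2·2.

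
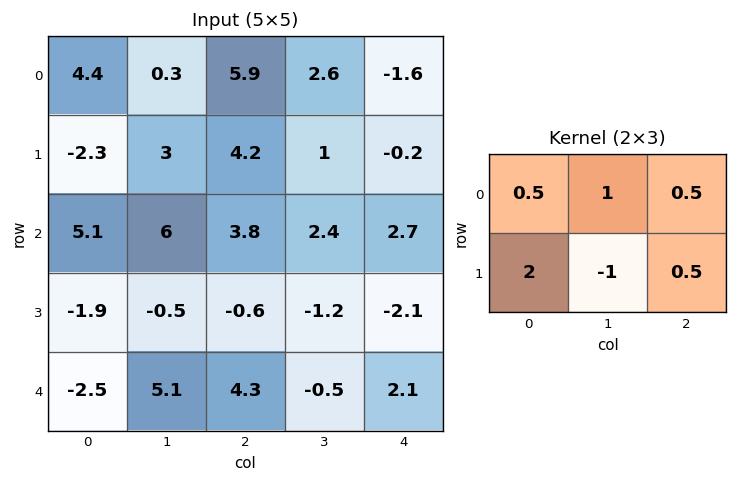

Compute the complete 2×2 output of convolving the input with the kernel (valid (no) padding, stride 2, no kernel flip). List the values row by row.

Output[0,0]: The receptive field on the input at this output position is [4.4 0.3 5.9 / -2.3 3 4.2]. Elementwise product with the kernel and sum: 4.4·0.5 + 0.3·1 + 5.9·0.5 + -2.3·2 + 3·-1 + 4.2·0.5.
Output[0,1]: The receptive field on the input at this output position is [5.9 2.6 -1.6 / 4.2 1 -0.2]. Elementwise product with the kernel and sum: 5.9·0.5 + 2.6·1 + -1.6·0.5 + 4.2·2 + 1·-1 + -0.2·0.5.

-0.05 12.05
6.85 4.6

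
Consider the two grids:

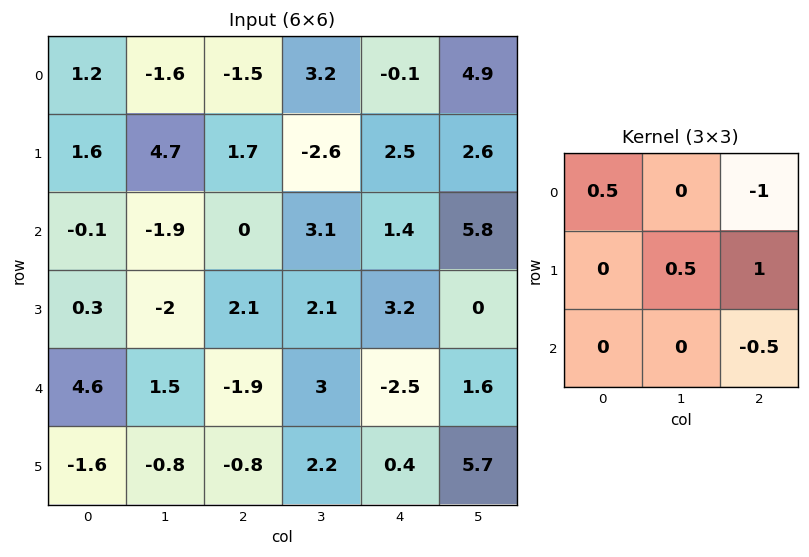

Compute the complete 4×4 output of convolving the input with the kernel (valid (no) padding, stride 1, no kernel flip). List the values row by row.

6.15 -7.3 -0.15 -2.35
-2.9 7 -0.3 2.6
2 -2.4 4.1 -3.45
-2.7 -2.15 -3.35 -1.45

Output[0,0]: The receptive field on the input at this output position is [1.2 -1.6 -1.5 / 1.6 4.7 1.7 / -0.1 -1.9 0]. Elementwise product with the kernel and sum: 1.2·0.5 + -1.5·-1 + 4.7·0.5 + 1.7·1 + 0·-0.5.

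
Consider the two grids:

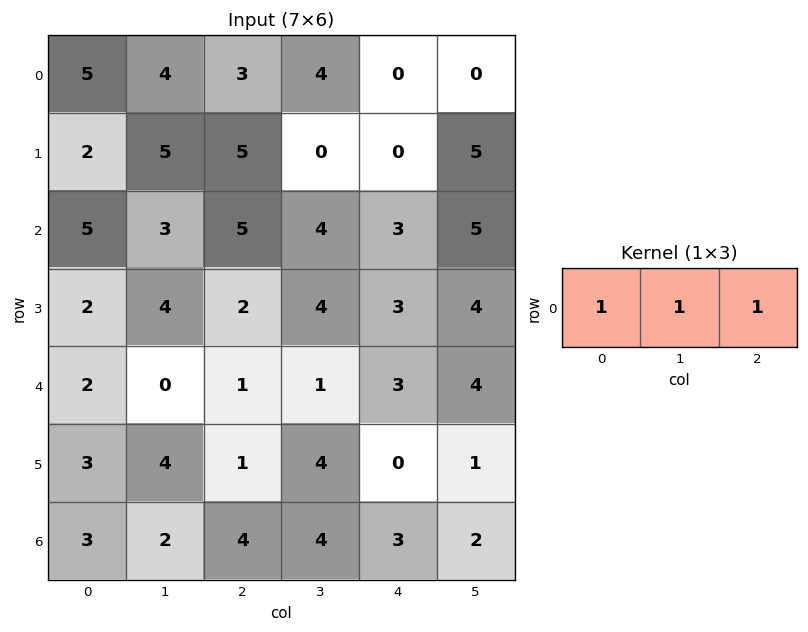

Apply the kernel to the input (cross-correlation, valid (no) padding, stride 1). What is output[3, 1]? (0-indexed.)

10

The receptive field on the input at this output position is [4 2 4]. Elementwise product with the kernel and sum: 4·1 + 2·1 + 4·1.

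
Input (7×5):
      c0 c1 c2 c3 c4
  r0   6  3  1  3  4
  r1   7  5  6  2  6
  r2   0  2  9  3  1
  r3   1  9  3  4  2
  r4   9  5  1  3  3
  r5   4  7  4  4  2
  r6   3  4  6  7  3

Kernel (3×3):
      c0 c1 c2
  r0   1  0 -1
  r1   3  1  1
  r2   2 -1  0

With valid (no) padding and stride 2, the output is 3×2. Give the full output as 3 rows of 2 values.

Output[0,0]: The receptive field on the input at this output position is [6 3 1 / 7 5 6 / 0 2 9]. Elementwise product with the kernel and sum: 6·1 + 1·-1 + 7·3 + 5·1 + 6·1 + 0·2 + 2·-1.
Output[0,1]: The receptive field on the input at this output position is [1 3 4 / 6 2 6 / 9 3 1]. Elementwise product with the kernel and sum: 1·1 + 4·-1 + 6·3 + 2·1 + 6·1 + 9·2 + 3·-1.

35 38
19 22
33 21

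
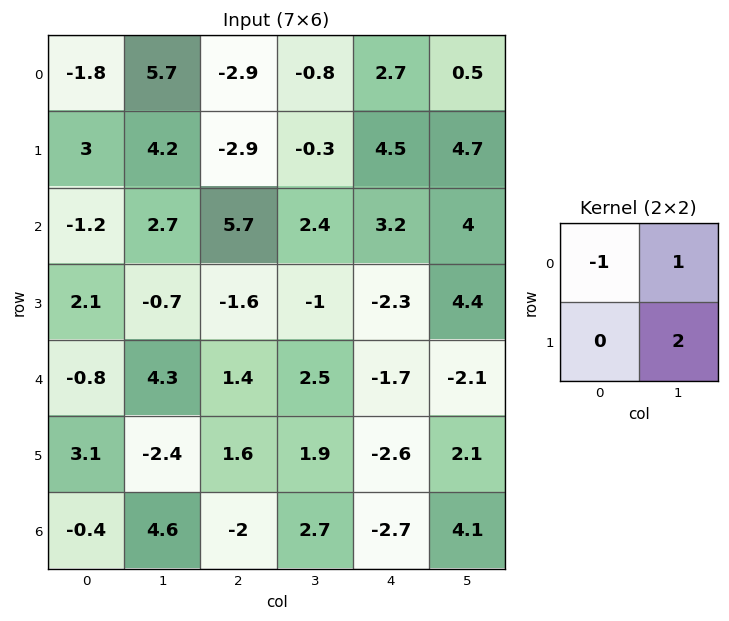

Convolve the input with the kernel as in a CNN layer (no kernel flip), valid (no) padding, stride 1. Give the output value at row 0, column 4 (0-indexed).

7.2

The receptive field on the input at this output position is [2.7 0.5 / 4.5 4.7]. Elementwise product with the kernel and sum: 2.7·-1 + 0.5·1 + 4.7·2.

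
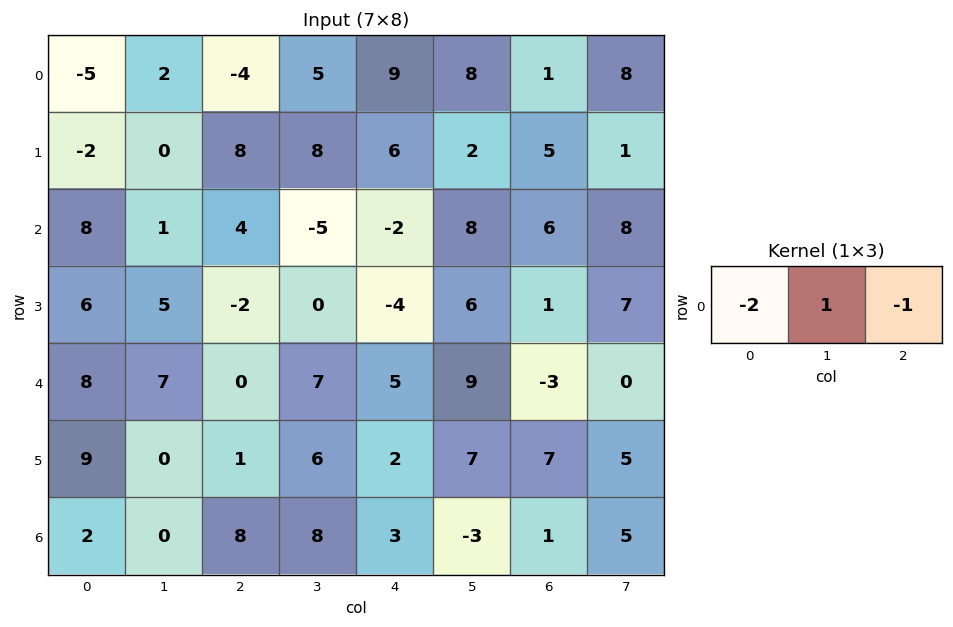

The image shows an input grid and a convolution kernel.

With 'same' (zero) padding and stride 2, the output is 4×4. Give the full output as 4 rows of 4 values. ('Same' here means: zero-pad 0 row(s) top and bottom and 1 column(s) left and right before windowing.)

-7 -13 -9 -23
7 7 0 -18
1 -21 -18 -21
2 0 -10 2

Output[0,0]: The receptive field on the zero-padded input at this output position is [0 -5 2]. Elementwise product with the kernel and sum: 0·-2 + -5·1 + 2·-1.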